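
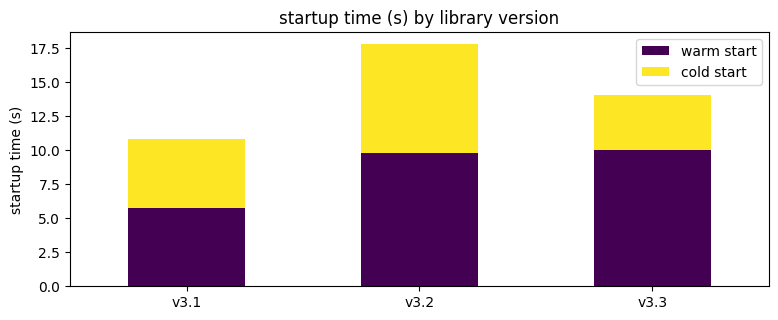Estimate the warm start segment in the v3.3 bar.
≈ 10

warm start top ≈ 10, bottom ≈ 0; segment ≈ 10.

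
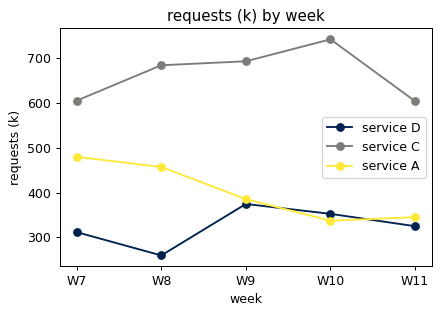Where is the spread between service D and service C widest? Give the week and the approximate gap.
W8, ≈ 450 k

W8: service D ≈ 250, service C ≈ 700 → gap ≈ 450. Next-largest (W10) is only ≈ 400.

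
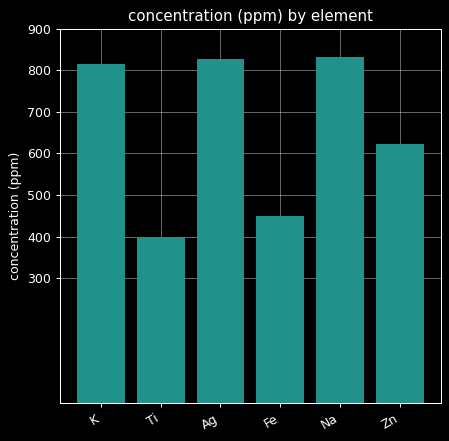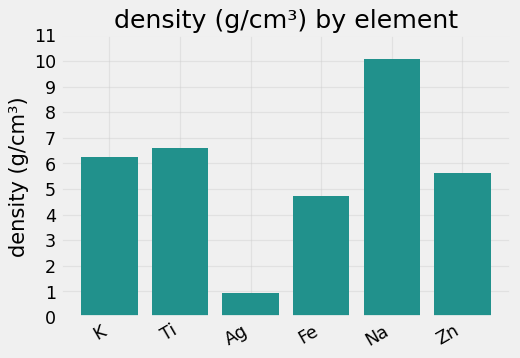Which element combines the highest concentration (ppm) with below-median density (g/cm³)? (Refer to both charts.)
Chart 2 median density (g/cm³) ≈ 6; below-median elements: Ag, Fe, Zn. Among those, Ag has the highest concentration (ppm) (≈ 800).

Ag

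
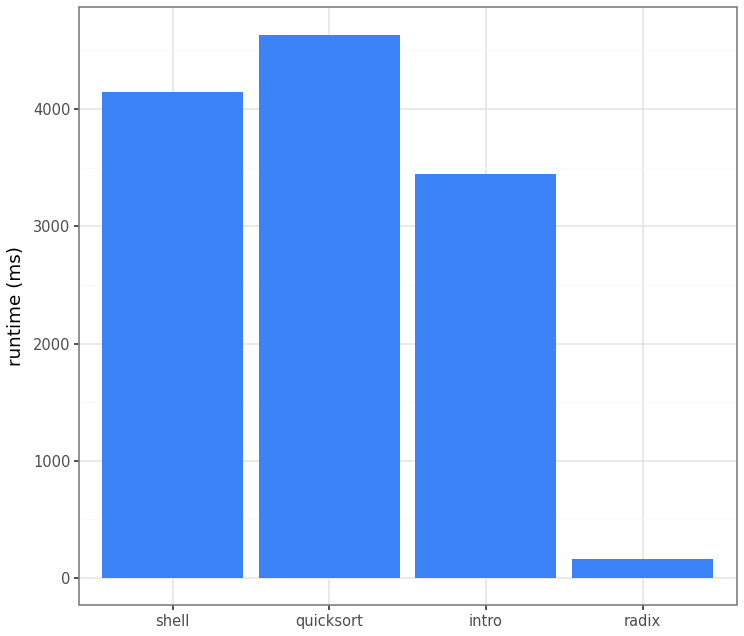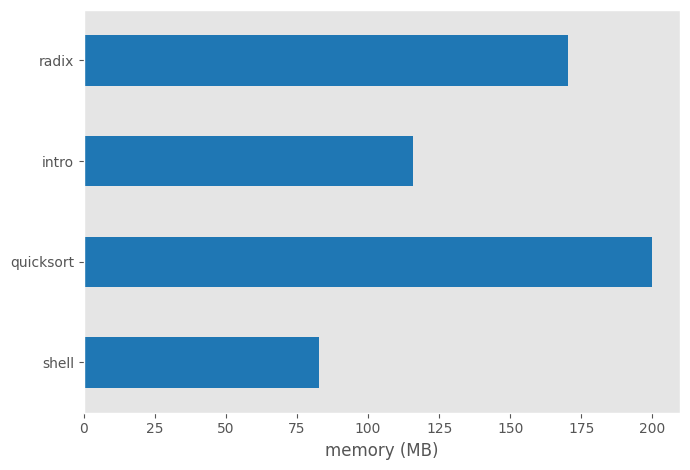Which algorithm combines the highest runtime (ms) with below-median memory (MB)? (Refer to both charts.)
shell

Chart 2 median memory (MB) ≈ 140; below-median algorithms: shell, intro. Among those, shell has the highest runtime (ms) (≈ 4000).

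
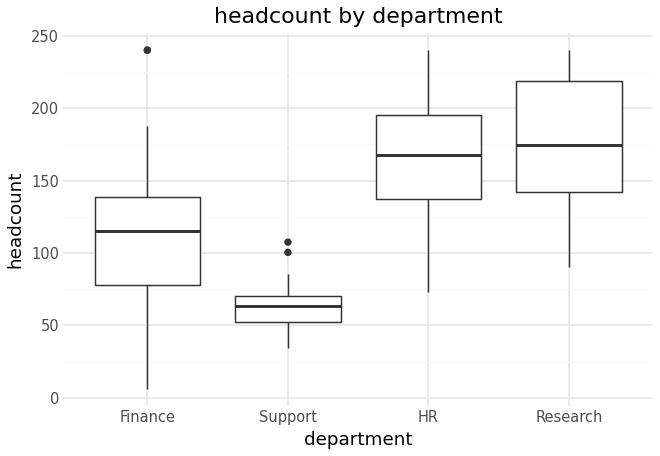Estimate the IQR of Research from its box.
≈ 80

Q3 ≈ 220, Q1 ≈ 140; IQR ≈ 80.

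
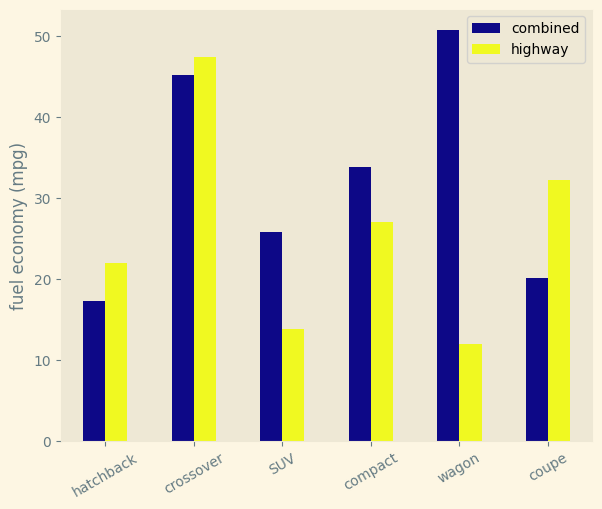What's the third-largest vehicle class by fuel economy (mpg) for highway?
compact

Top 4 for highway: crossover ≈ 45, coupe ≈ 30, compact ≈ 25, hatchback ≈ 20.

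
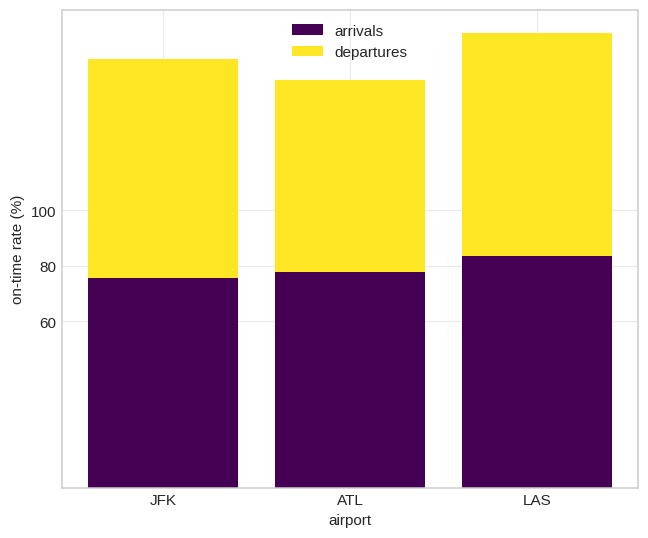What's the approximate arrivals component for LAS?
≈ 80

arrivals top ≈ 80, bottom ≈ 0; segment ≈ 80.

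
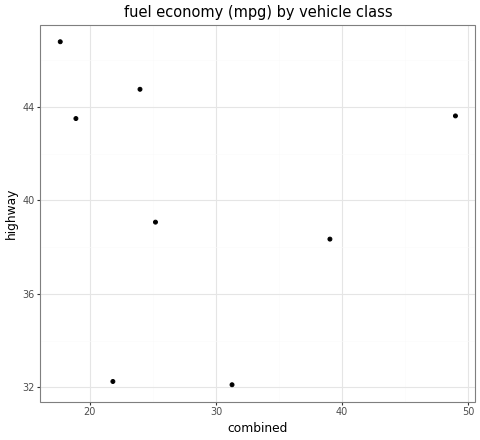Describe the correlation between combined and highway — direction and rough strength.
no clear correlation

Points are roughly uncorrelated; weak (|r| ≈ 0.1).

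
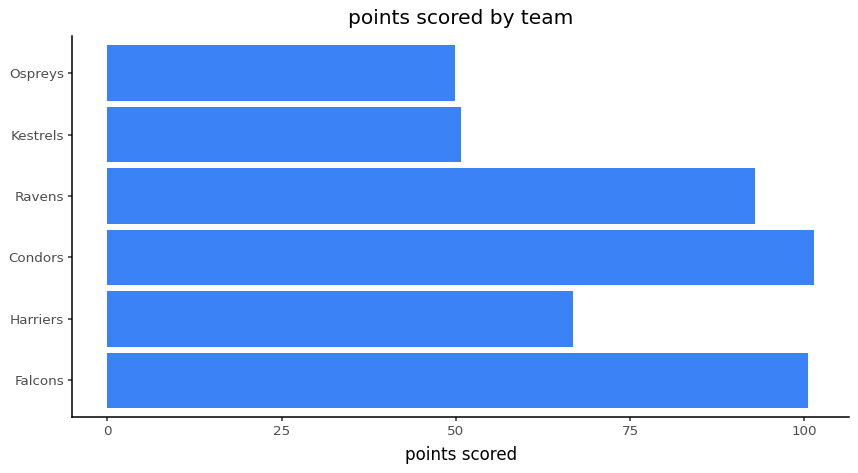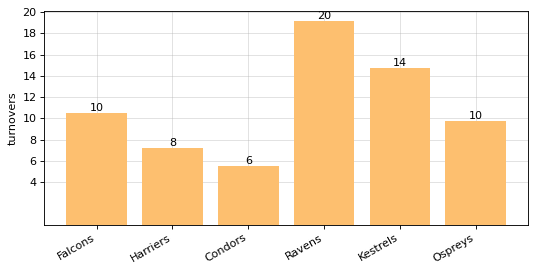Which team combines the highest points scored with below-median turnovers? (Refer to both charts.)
Chart 2 median turnovers ≈ 10; below-median teams: Harriers, Condors, Ospreys. Among those, Condors has the highest points scored (≈ 100).

Condors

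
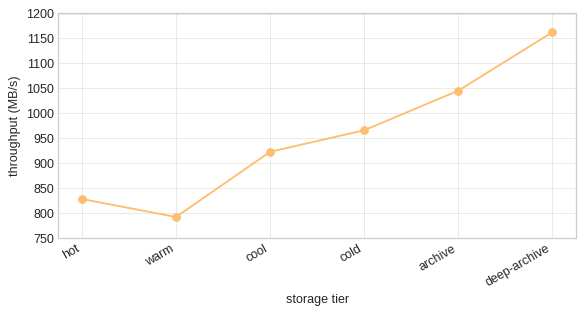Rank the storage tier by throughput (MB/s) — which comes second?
Top 3: deep-archive ≈ 1150, archive ≈ 1050, cold ≈ 950.

archive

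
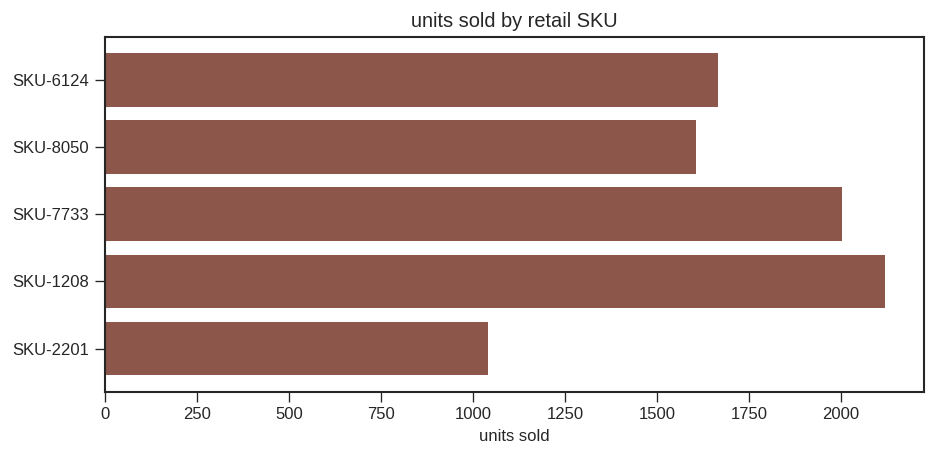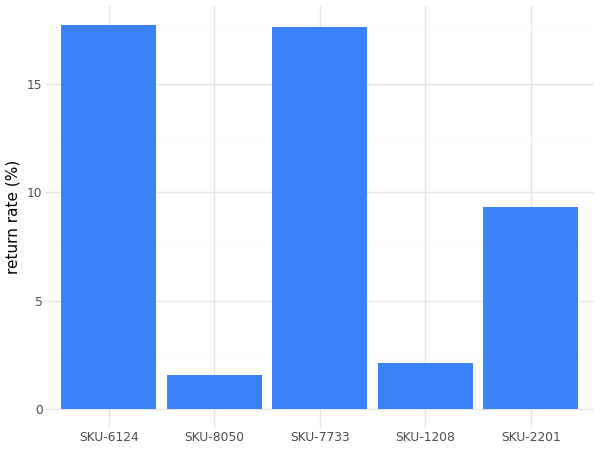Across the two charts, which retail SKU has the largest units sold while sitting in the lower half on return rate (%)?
SKU-1208

Chart 2 median return rate (%) ≈ 10; below-median retail SKUs: SKU-8050, SKU-1208. Among those, SKU-1208 has the highest units sold (≈ 2200).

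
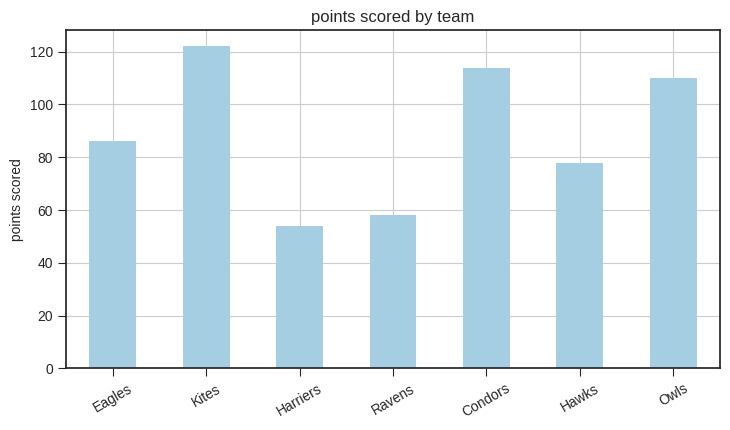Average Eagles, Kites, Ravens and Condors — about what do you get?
≈ 95

(80 + 120 + 60 + 120) / 4 ≈ 95.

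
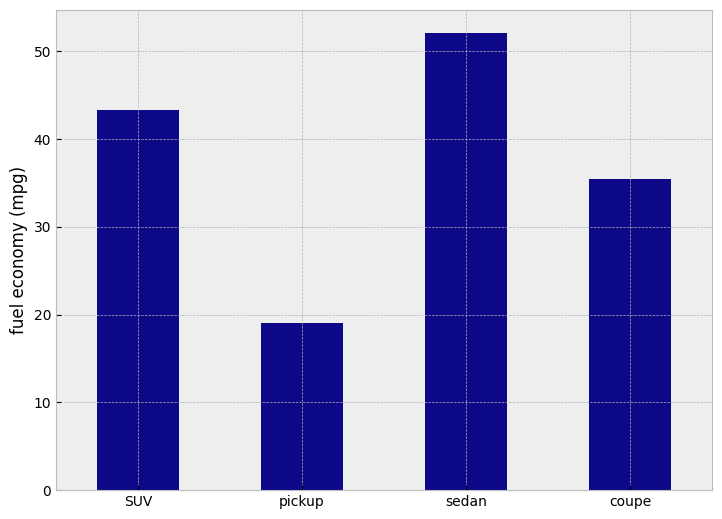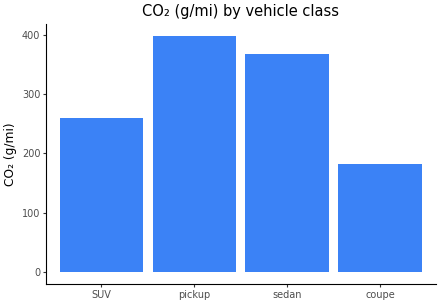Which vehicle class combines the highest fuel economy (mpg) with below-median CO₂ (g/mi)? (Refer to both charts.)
SUV

Chart 2 median CO₂ (g/mi) ≈ 300; below-median vehicle classes: SUV, coupe. Among those, SUV has the highest fuel economy (mpg) (≈ 45).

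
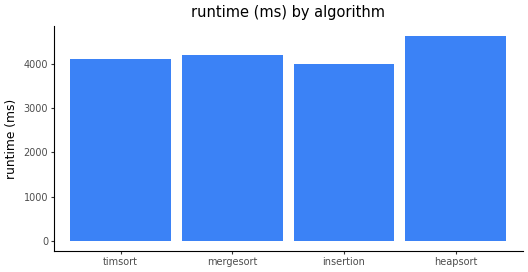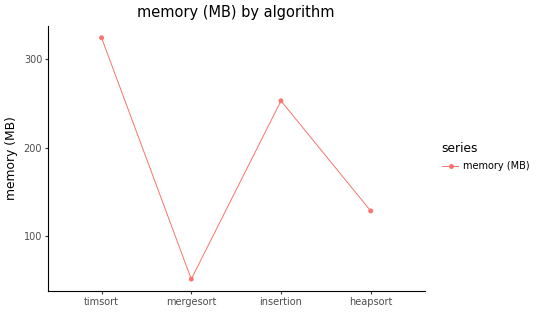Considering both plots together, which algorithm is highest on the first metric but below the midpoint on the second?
heapsort

Chart 2 median memory (MB) ≈ 200; below-median algorithms: mergesort, heapsort. Among those, heapsort has the highest runtime (ms) (≈ 4500).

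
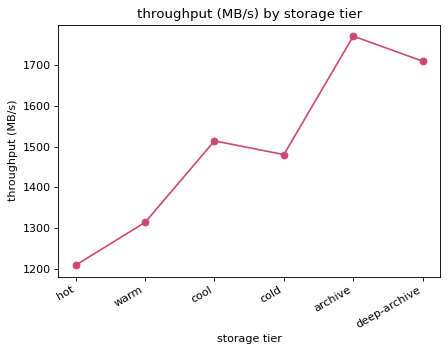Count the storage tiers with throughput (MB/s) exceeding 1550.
Above 1550: archive, deep-archive.

2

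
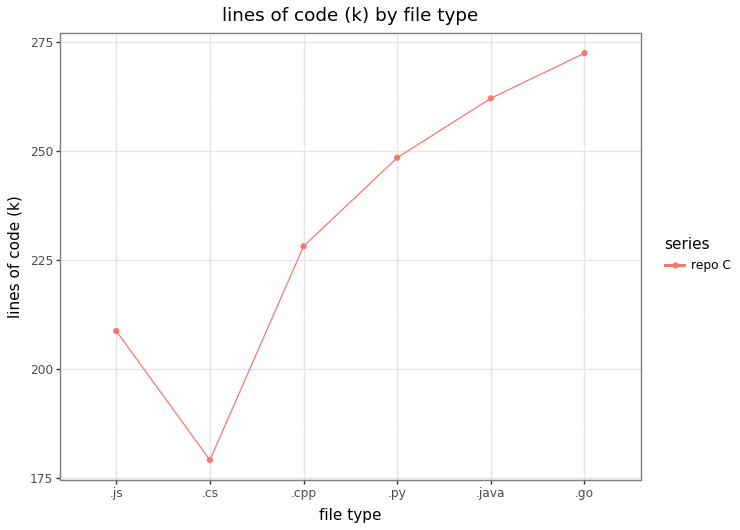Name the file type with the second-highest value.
Top 3: .go ≈ 270, .java ≈ 260, .py ≈ 250.

.java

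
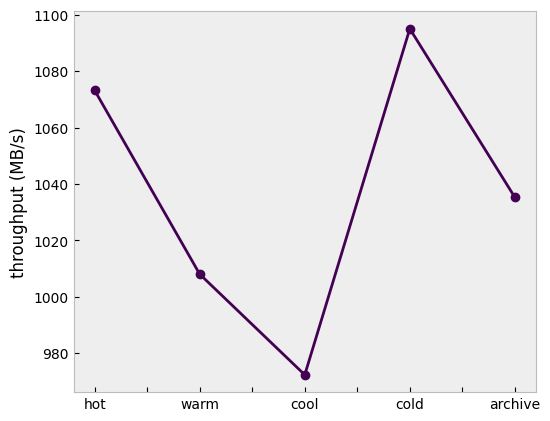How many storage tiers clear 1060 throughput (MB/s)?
Above 1060: hot, cold.

2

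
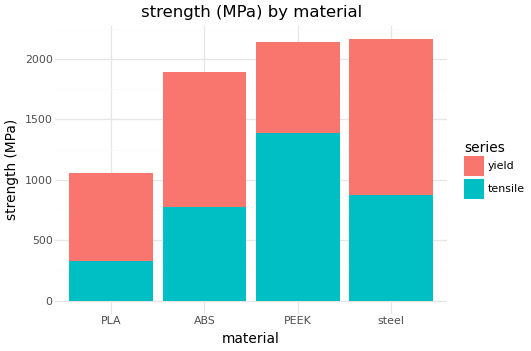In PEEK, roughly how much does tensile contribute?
tensile top ≈ 1400, bottom ≈ 0; segment ≈ 1400.

≈ 1400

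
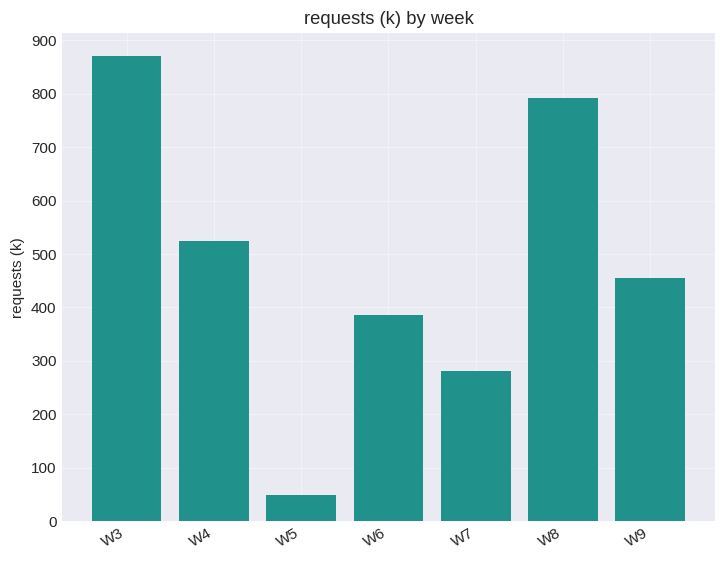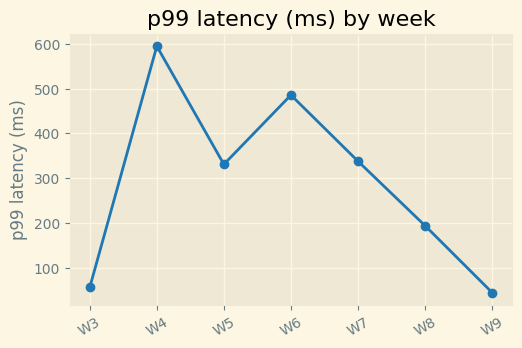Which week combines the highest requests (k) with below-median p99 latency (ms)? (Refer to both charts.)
Chart 2 median p99 latency (ms) ≈ 300; below-median weeks: W3, W8, W9. Among those, W3 has the highest requests (k) (≈ 900).

W3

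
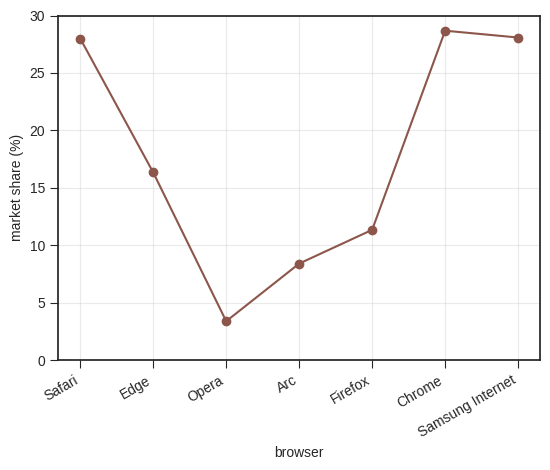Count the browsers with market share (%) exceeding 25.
Above 25: Safari, Chrome, Samsung Internet.

3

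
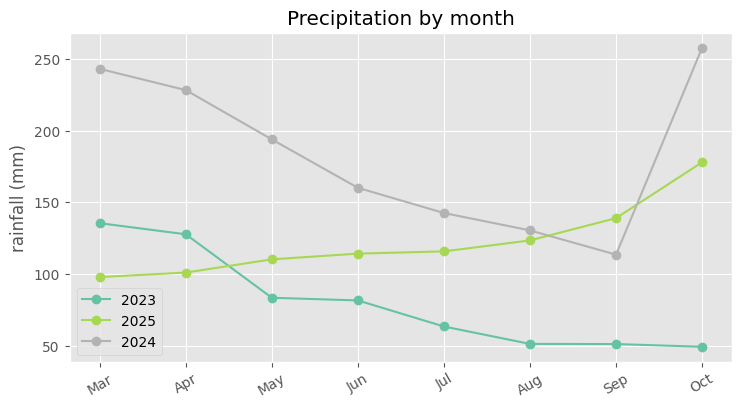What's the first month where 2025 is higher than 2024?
Aug: 2025 ≈ 120 vs 2024 ≈ 140 (not yet); Sep: 2025 ≈ 140 vs 2024 ≈ 120 (first crossover).

Sep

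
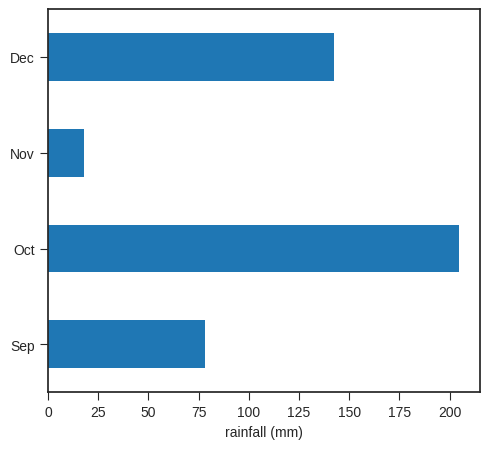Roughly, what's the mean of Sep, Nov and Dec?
(80 + 20 + 140) / 3 ≈ 80.

≈ 80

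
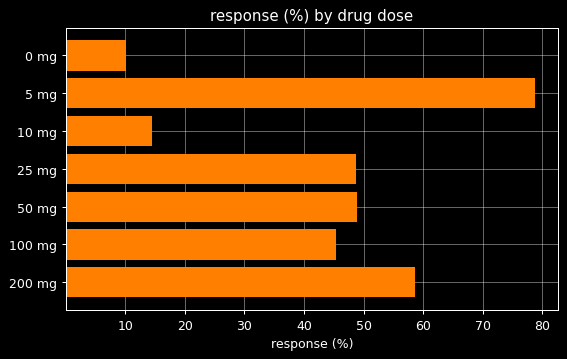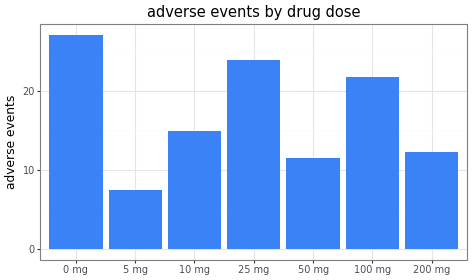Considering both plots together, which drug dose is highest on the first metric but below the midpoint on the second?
5 mg

Chart 2 median adverse events ≈ 15; below-median drug doses: 5 mg, 50 mg, 200 mg. Among those, 5 mg has the highest response (%) (≈ 80).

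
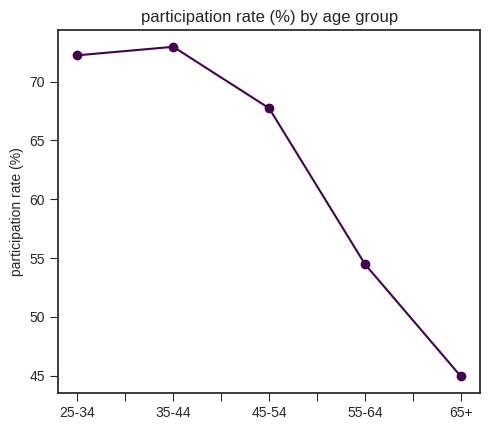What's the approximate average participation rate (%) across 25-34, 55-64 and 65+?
(70 + 55 + 45) / 3 ≈ 57.

≈ 57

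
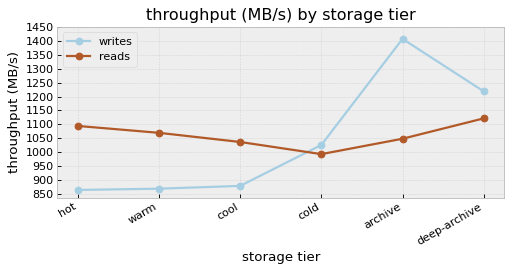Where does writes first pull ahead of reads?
cold

cool: writes ≈ 900 vs reads ≈ 1050 (not yet); cold: writes ≈ 1050 vs reads ≈ 1000 (first crossover).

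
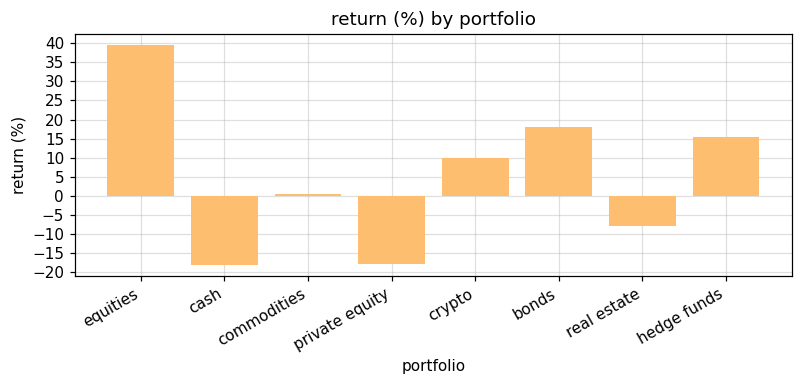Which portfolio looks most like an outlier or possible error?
equities ≈ 40; the rest sit between ≈ -20 and ≈ 20.

equities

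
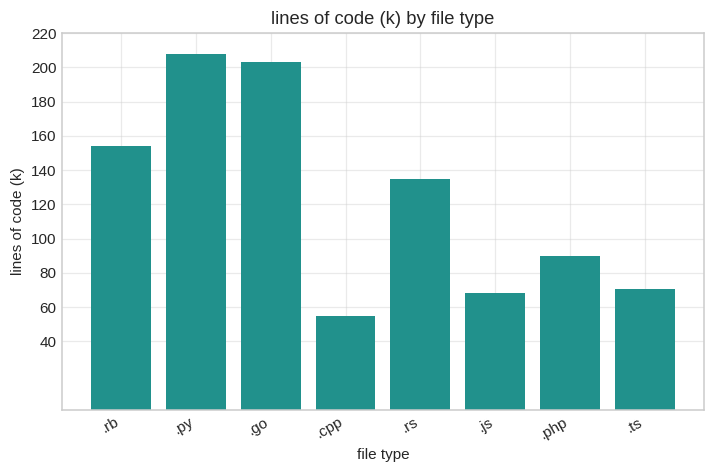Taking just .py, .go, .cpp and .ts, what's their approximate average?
≈ 135

(200 + 200 + 60 + 80) / 4 ≈ 135.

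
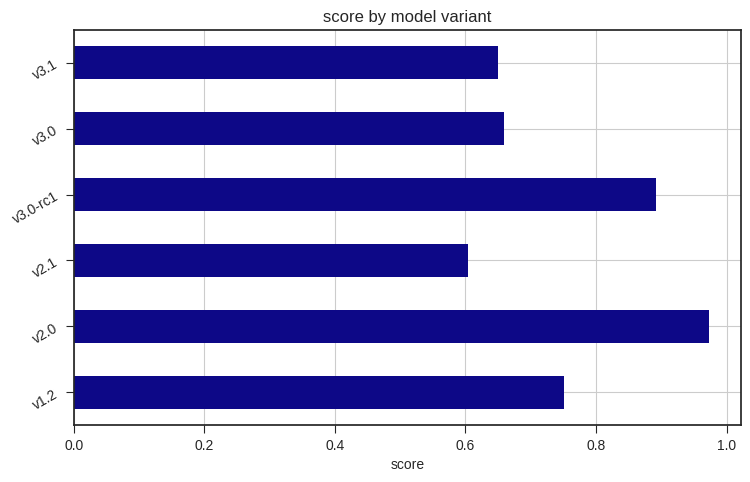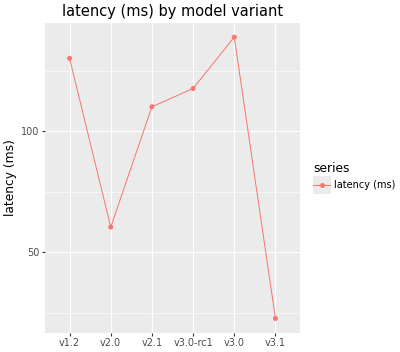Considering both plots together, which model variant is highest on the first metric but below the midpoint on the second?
Chart 2 median latency (ms) ≈ 120; below-median model variants: v2.0, v2.1, v3.1. Among those, v2.0 has the highest score (≈ 1).

v2.0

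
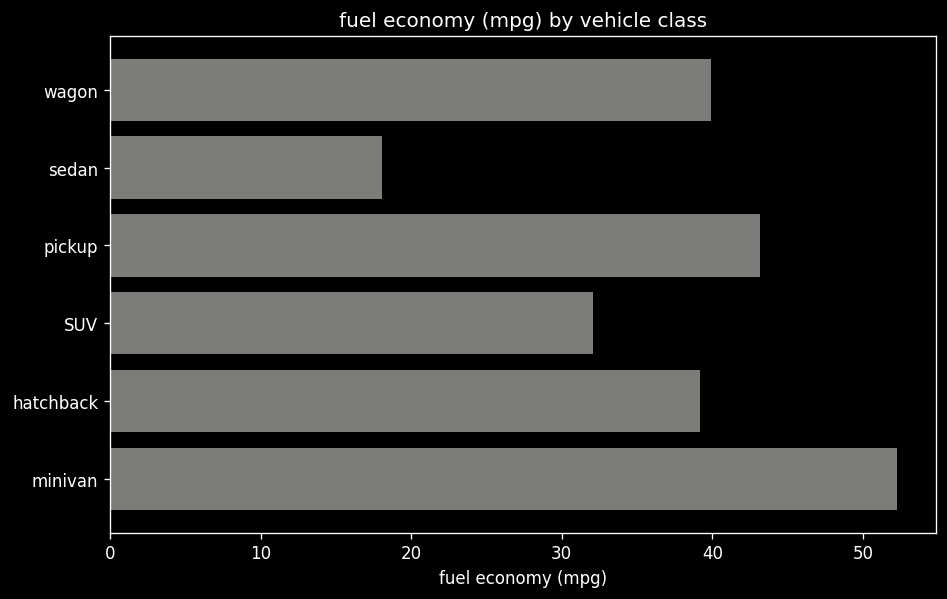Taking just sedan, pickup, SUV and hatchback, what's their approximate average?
(20 + 45 + 30 + 40) / 4 ≈ 34.

≈ 34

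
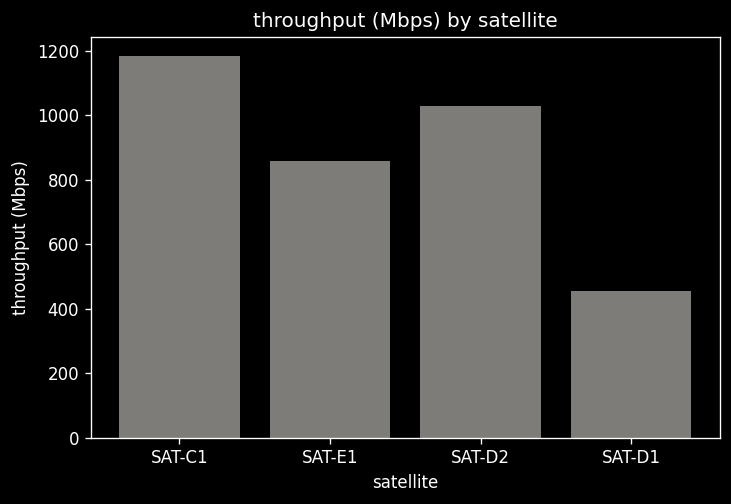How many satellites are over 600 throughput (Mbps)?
Above 600: SAT-C1, SAT-E1, SAT-D2.

3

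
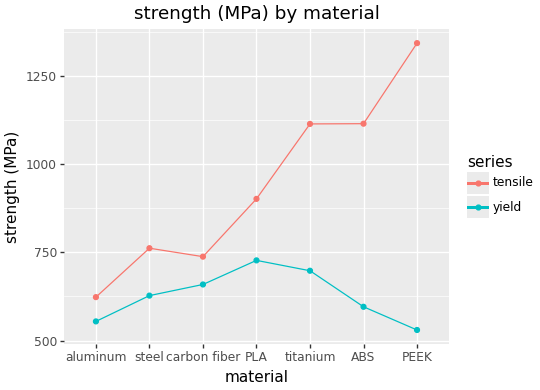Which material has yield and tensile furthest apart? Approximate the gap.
PEEK, ≈ 800 MPa

PEEK: yield ≈ 500, tensile ≈ 1300 → gap ≈ 800. Next-largest (ABS) is only ≈ 500.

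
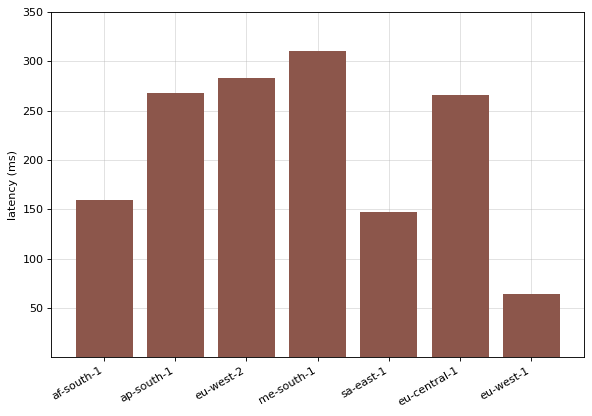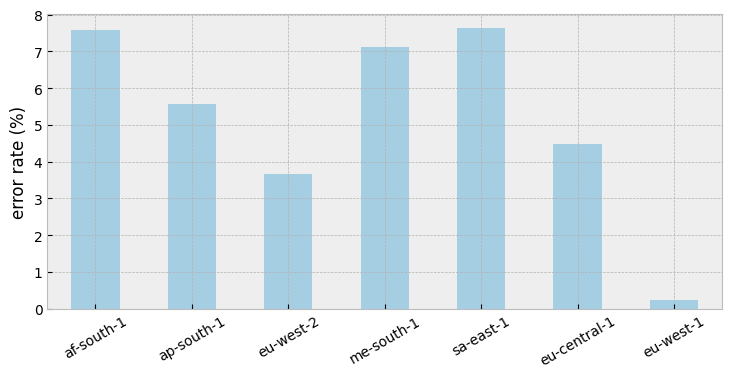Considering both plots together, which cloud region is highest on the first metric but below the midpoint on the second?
eu-west-2

Chart 2 median error rate (%) ≈ 6; below-median cloud regions: eu-west-2, eu-central-1, eu-west-1. Among those, eu-west-2 has the highest latency (ms) (≈ 300).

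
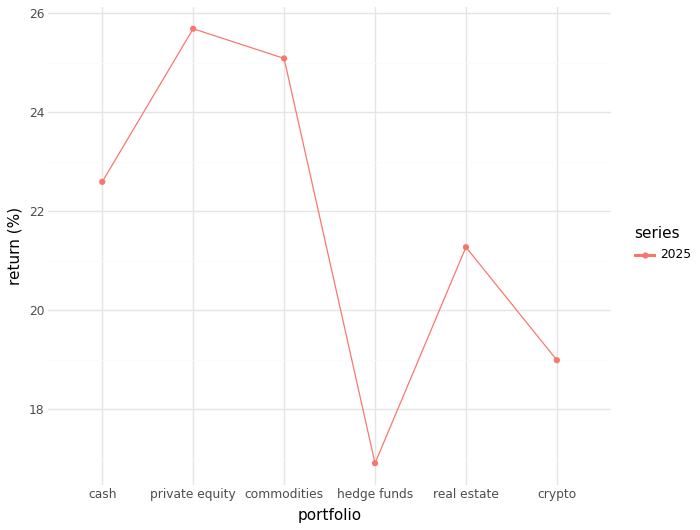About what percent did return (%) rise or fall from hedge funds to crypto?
hedge funds ≈ 17, crypto ≈ 19; (19 − 17) / 17 ≈ +11.8%.

≈ +11.8%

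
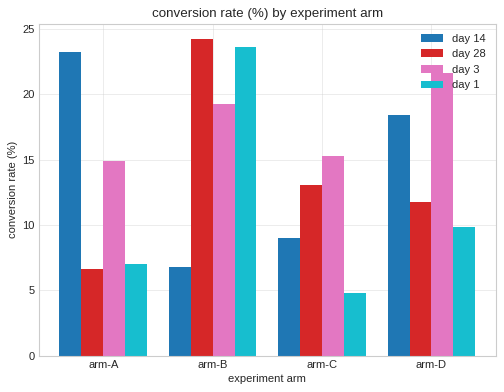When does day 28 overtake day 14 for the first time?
arm-A: day 28 ≈ 5 vs day 14 ≈ 25 (not yet); arm-B: day 28 ≈ 25 vs day 14 ≈ 5 (first crossover).

arm-B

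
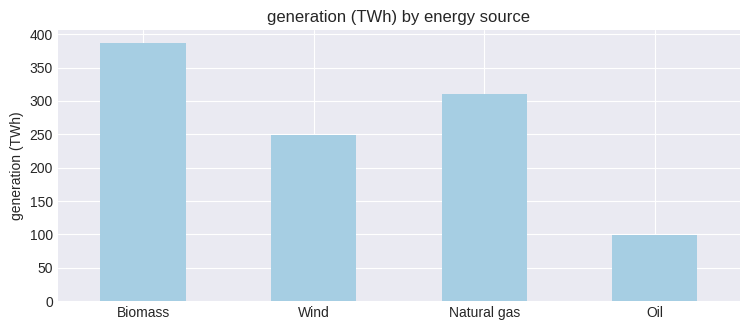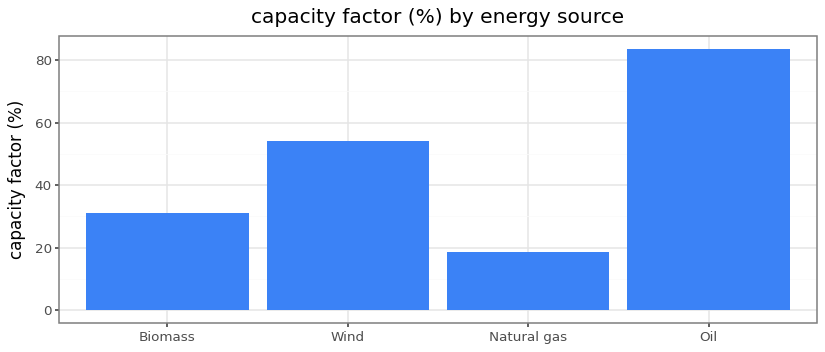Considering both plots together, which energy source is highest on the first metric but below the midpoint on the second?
Chart 2 median capacity factor (%) ≈ 40; below-median energy sources: Biomass, Natural gas. Among those, Biomass has the highest generation (TWh) (≈ 400).

Biomass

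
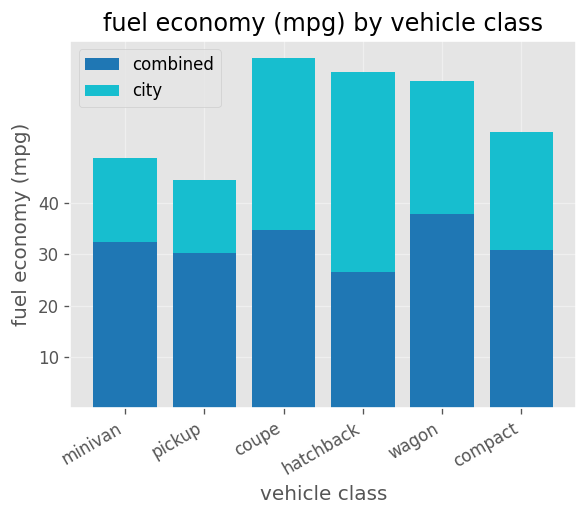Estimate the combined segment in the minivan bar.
≈ 30

combined top ≈ 30, bottom ≈ 0; segment ≈ 30.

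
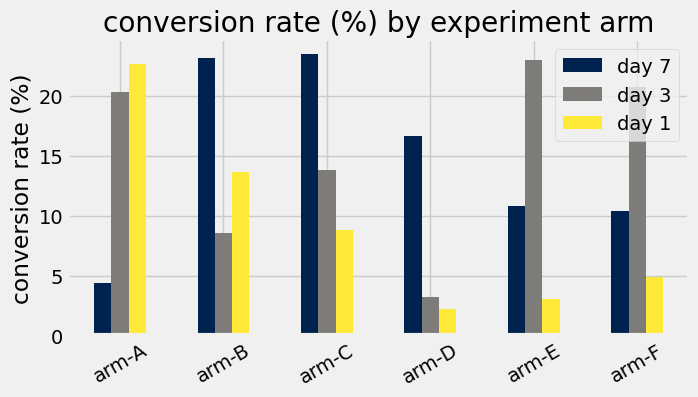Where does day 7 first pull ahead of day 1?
arm-B

arm-A: day 7 ≈ 4 vs day 1 ≈ 22 (not yet); arm-B: day 7 ≈ 24 vs day 1 ≈ 14 (first crossover).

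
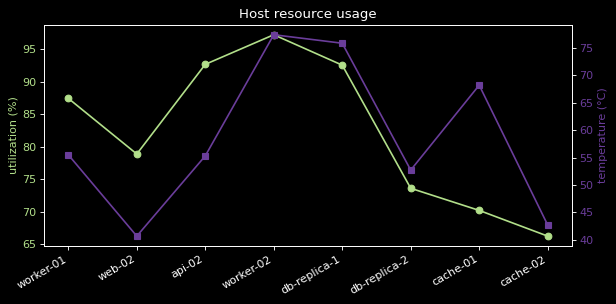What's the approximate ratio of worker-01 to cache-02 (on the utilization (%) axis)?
worker-01 ≈ 85, cache-02 ≈ 65; 85/65 ≈ 1.31.

≈ 1.31×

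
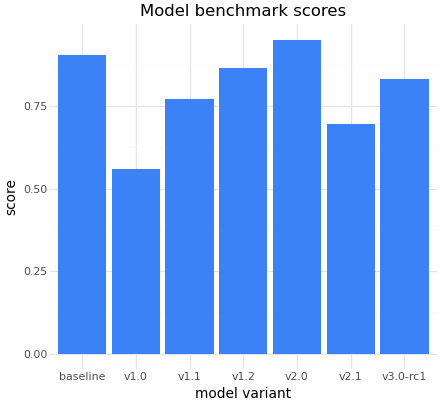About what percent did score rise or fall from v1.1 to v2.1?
v1.1 ≈ 0.8, v2.1 ≈ 0.7; (0.7 − 0.8) / 0.8 ≈ -12.5%.

≈ -12.5%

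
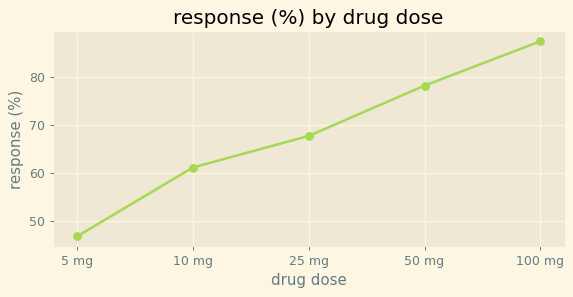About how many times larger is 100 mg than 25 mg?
100 mg ≈ 85, 25 mg ≈ 70; 85/70 ≈ 1.21.

≈ 1.21×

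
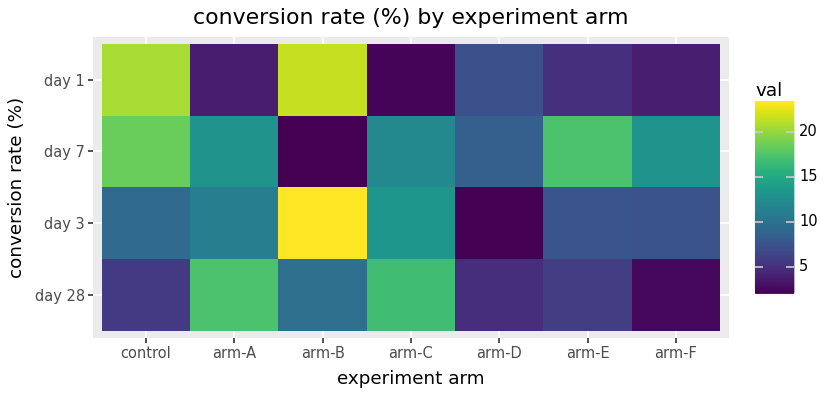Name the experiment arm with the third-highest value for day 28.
Top 4 for day 28: arm-A ≈ 18, arm-C ≈ 16, arm-B ≈ 10, arm-E ≈ 6.

arm-B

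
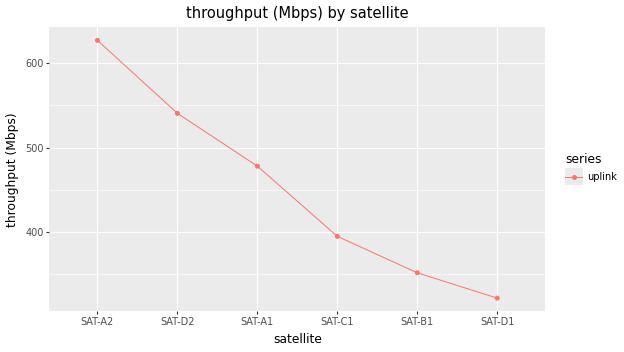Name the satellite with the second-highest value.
Top 3: SAT-A2 ≈ 650, SAT-D2 ≈ 550, SAT-A1 ≈ 500.

SAT-D2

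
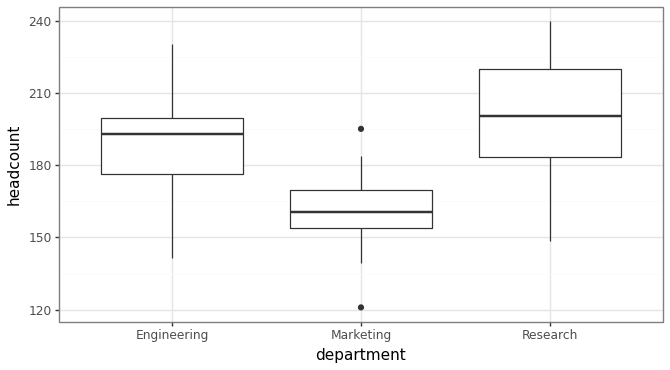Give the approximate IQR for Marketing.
≈ 15

Q3 ≈ 170, Q1 ≈ 155; IQR ≈ 15.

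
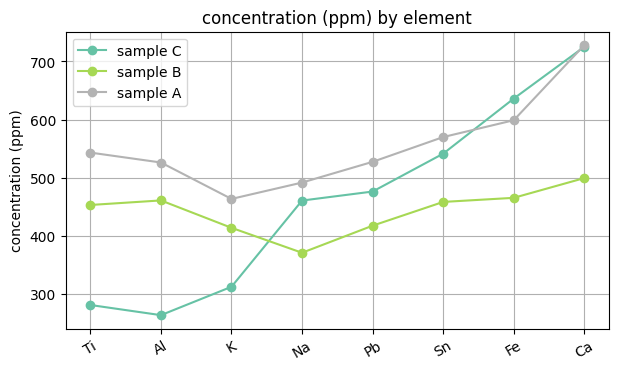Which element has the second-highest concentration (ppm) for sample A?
Fe

Top 3 for sample A: Ca ≈ 750, Fe ≈ 600, Sn ≈ 550.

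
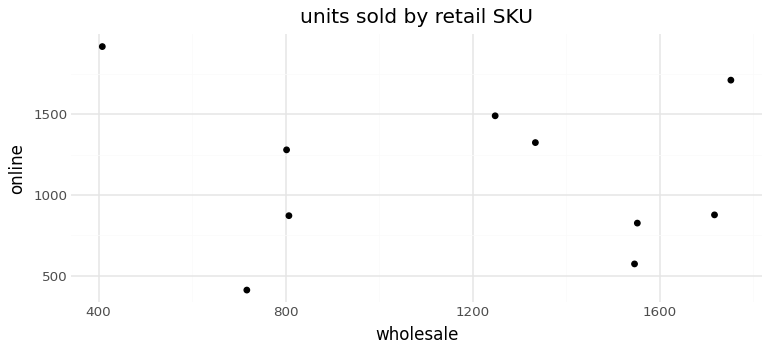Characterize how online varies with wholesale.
Points are roughly uncorrelated; weak (|r| ≈ 0.1).

no clear correlation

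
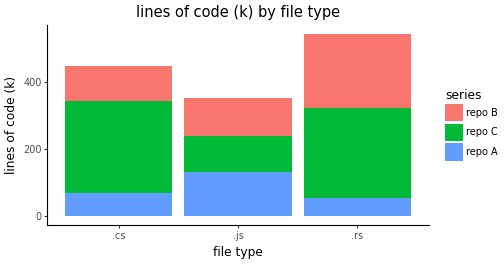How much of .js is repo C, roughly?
repo C top ≈ 250, bottom ≈ 150; segment ≈ 100.

≈ 100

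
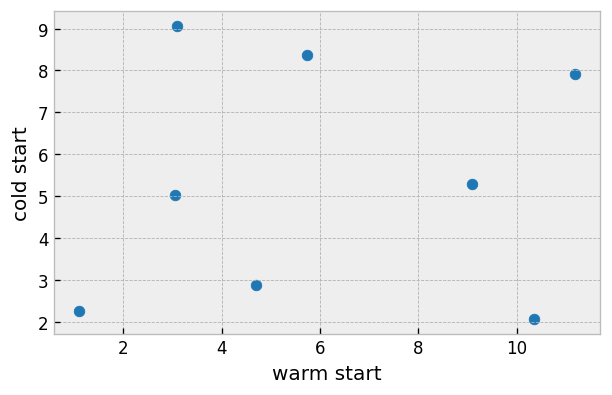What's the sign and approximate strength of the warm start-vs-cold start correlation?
no clear correlation

Points are roughly uncorrelated; weak (|r| ≈ 0.1).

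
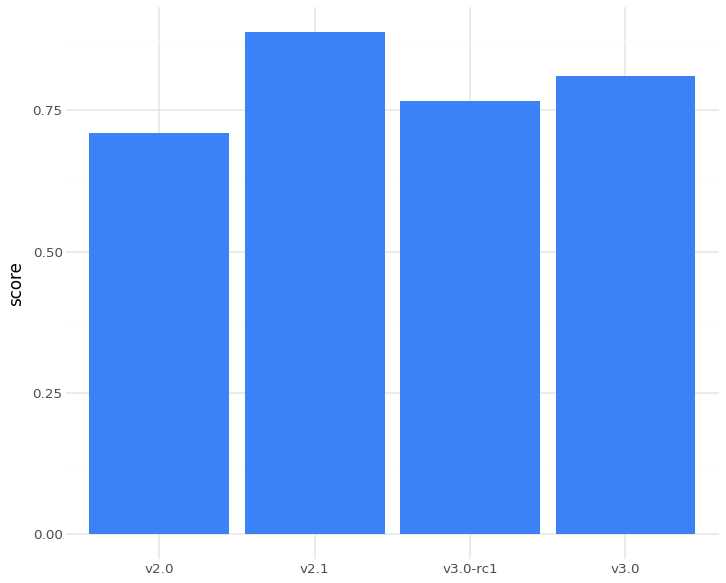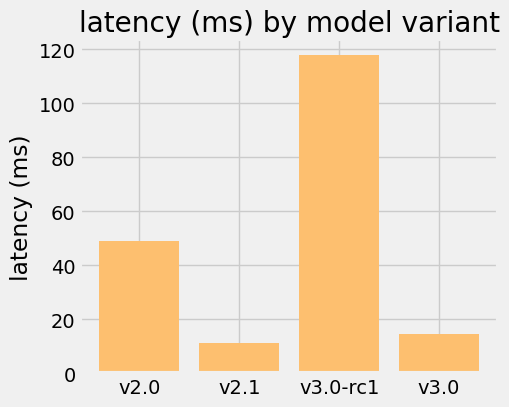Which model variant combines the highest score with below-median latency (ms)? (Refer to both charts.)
Chart 2 median latency (ms) ≈ 40; below-median model variants: v2.1, v3.0. Among those, v2.1 has the highest score (≈ 0.9).

v2.1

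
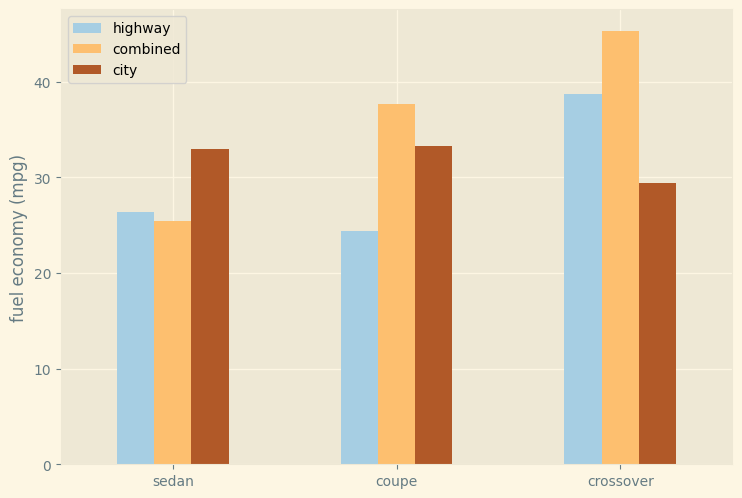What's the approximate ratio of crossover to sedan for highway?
crossover ≈ 40, sedan ≈ 25; 40/25 ≈ 1.6.

≈ 1.6×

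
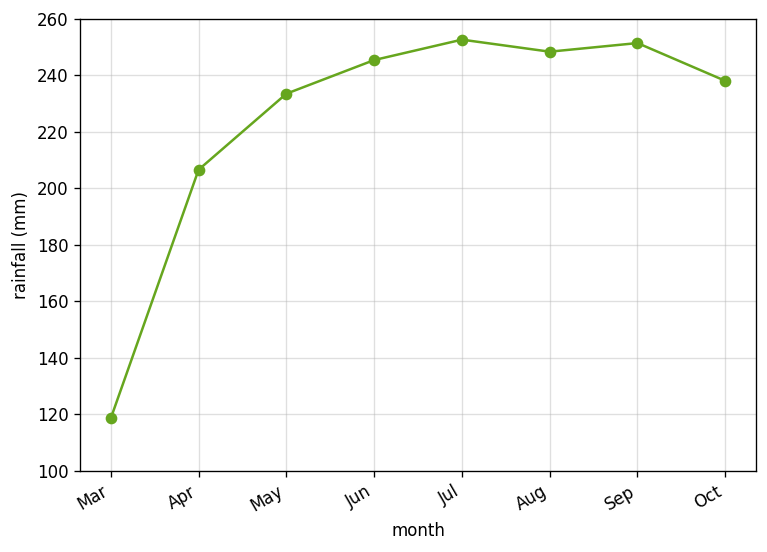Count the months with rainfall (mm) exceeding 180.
7

Above 180: Apr, May, Jun, Jul, Aug, Sep, Oct.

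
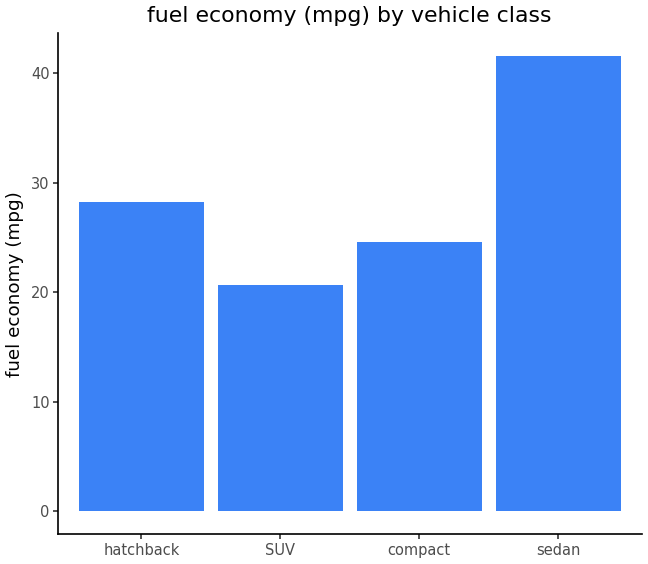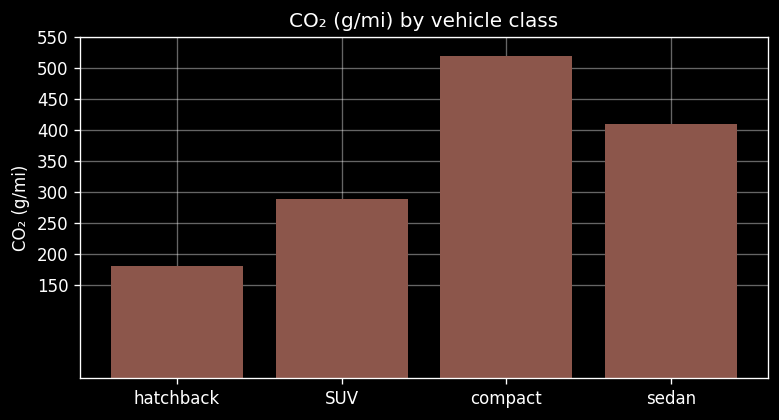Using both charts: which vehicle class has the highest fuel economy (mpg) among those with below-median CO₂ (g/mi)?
Chart 2 median CO₂ (g/mi) ≈ 350; below-median vehicle classes: hatchback, SUV. Among those, hatchback has the highest fuel economy (mpg) (≈ 30).

hatchback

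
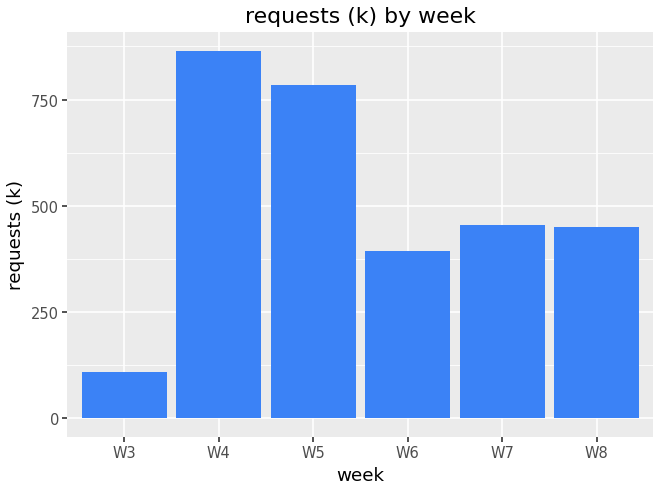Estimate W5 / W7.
≈ 1.6×

W5 ≈ 800, W7 ≈ 500; 800/500 ≈ 1.6.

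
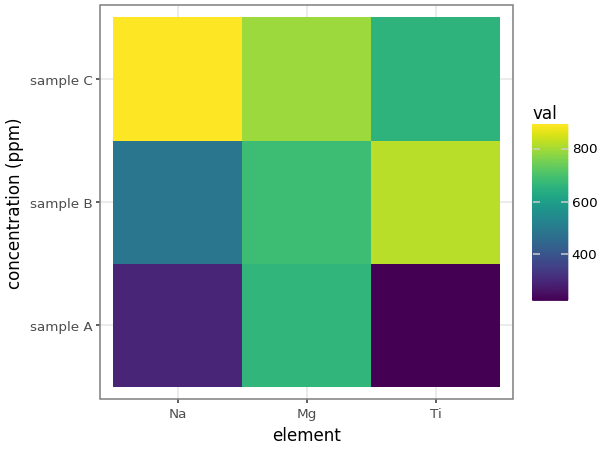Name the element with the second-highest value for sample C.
Mg

Top 3 for sample C: Na ≈ 900, Mg ≈ 800, Ti ≈ 700.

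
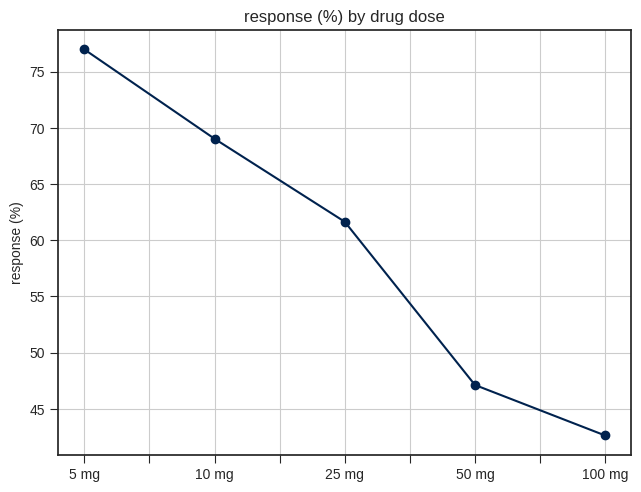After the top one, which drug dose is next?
Top 3: 5 mg ≈ 75, 10 mg ≈ 70, 25 mg ≈ 60.

10 mg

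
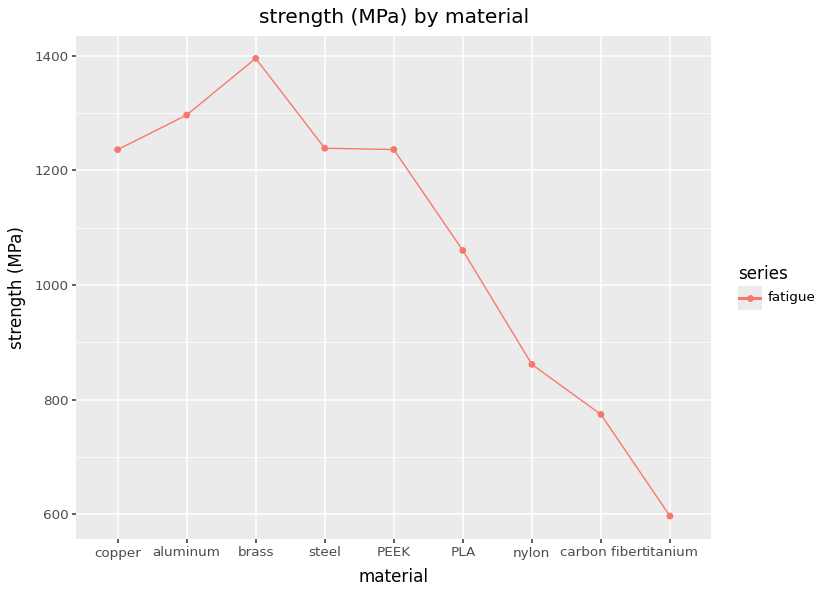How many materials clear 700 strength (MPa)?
Above 700: copper, aluminum, brass, steel, PEEK, PLA, nylon, carbon fiber.

8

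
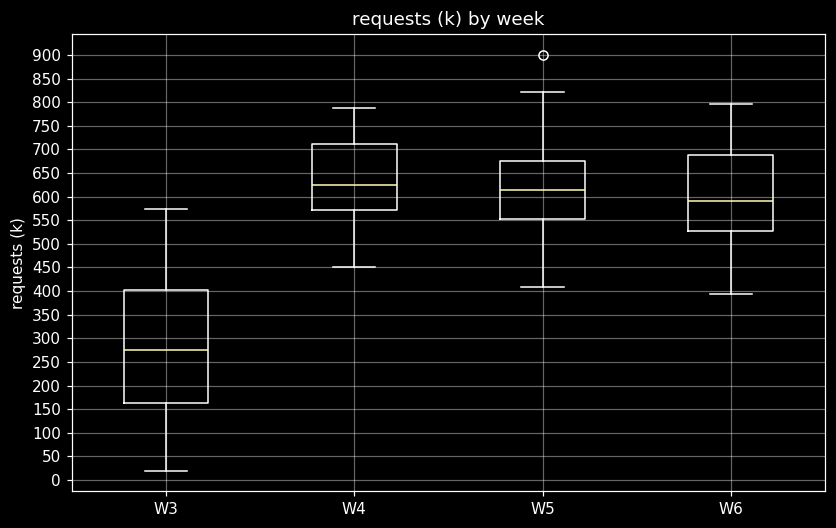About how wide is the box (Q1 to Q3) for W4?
≈ 150

Q3 ≈ 700, Q1 ≈ 550; IQR ≈ 150.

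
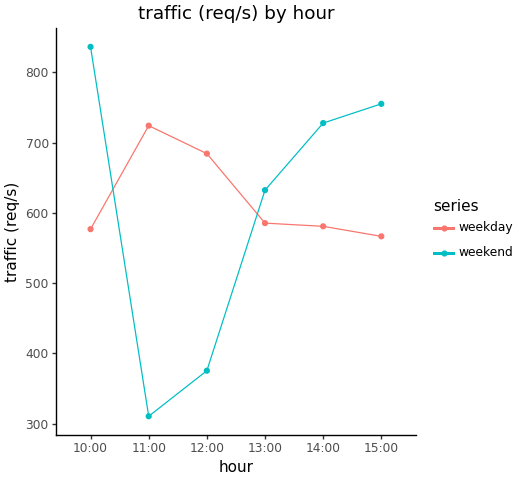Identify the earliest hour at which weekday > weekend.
11:00

10:00: weekday ≈ 600 vs weekend ≈ 850 (not yet); 11:00: weekday ≈ 700 vs weekend ≈ 300 (first crossover).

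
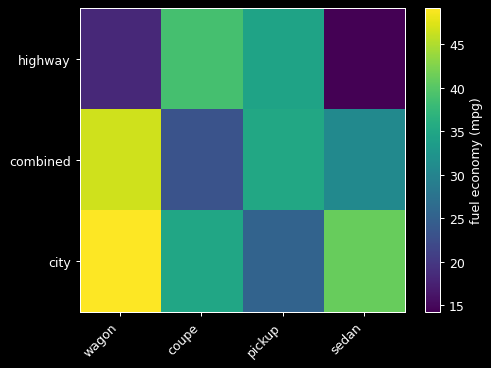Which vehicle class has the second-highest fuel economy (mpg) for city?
Top 3 for city: wagon ≈ 50, sedan ≈ 40, coupe ≈ 35.

sedan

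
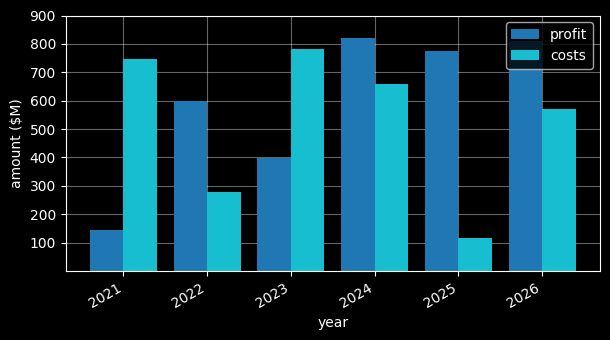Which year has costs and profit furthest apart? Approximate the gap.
2025: costs ≈ 100, profit ≈ 800 → gap ≈ 700. Next-largest (2021) is only ≈ 600.

2025, ≈ 700 $M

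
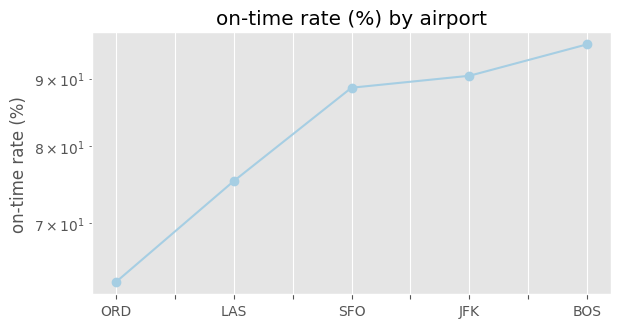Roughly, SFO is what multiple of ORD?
SFO ≈ 90, ORD ≈ 65; 90/65 ≈ 1.38.

≈ 1.38×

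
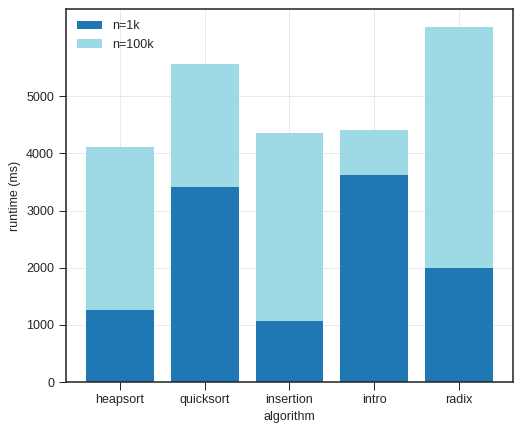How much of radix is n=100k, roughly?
n=100k top ≈ 6000, bottom ≈ 2000; segment ≈ 4000.

≈ 4000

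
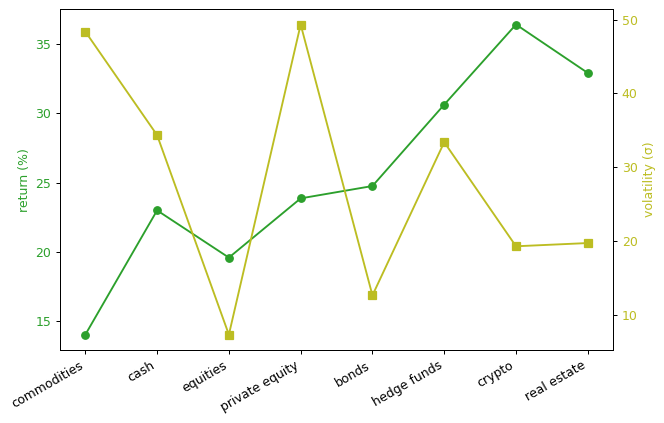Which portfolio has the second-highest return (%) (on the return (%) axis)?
real estate

Top 3 (on the return (%) axis): crypto ≈ 36, real estate ≈ 32, hedge funds ≈ 30.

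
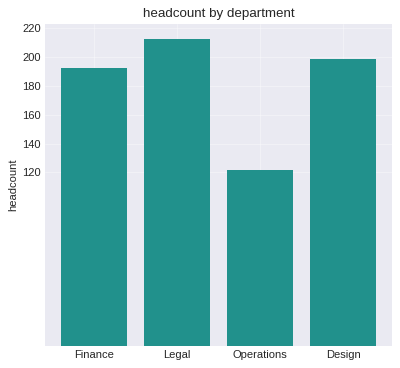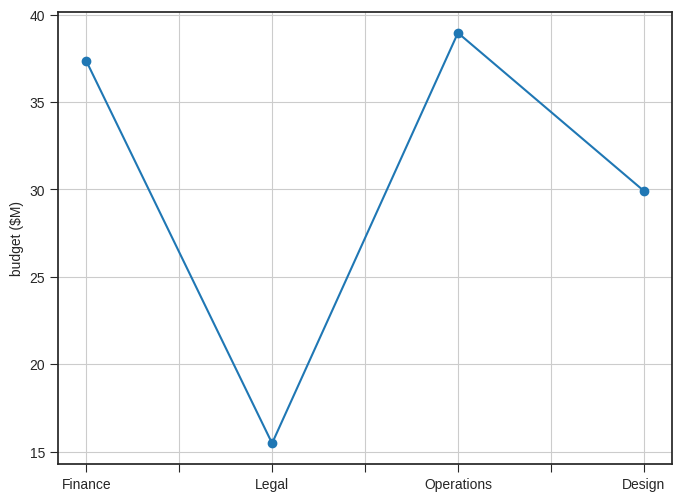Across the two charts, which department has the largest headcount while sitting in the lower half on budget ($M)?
Chart 2 median budget ($M) ≈ 35; below-median departments: Legal, Design. Among those, Legal has the highest headcount (≈ 220).

Legal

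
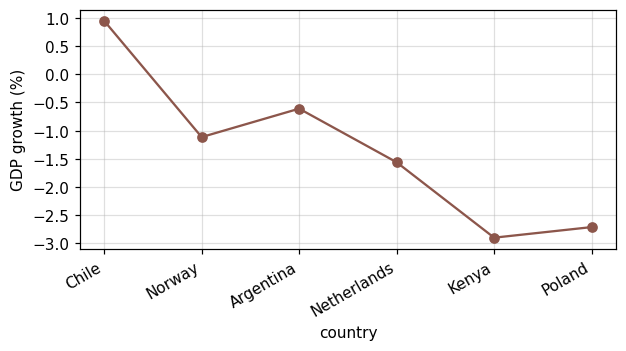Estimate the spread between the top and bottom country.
Max Chile ≈ 1.0, min Kenya ≈ -3.0; range ≈ 4.0.

≈ 4.0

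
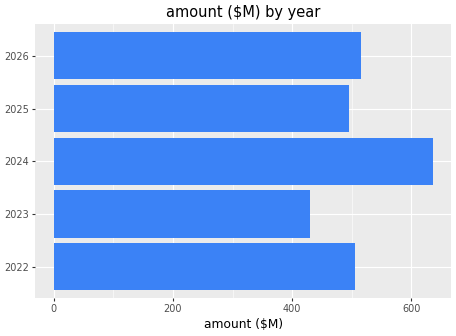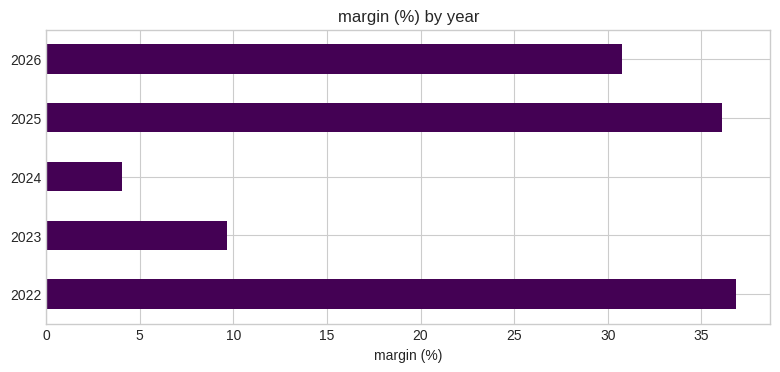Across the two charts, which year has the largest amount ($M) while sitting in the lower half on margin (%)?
Chart 2 median margin (%) ≈ 30; below-median years: 2023, 2024. Among those, 2024 has the highest amount ($M) (≈ 600).

2024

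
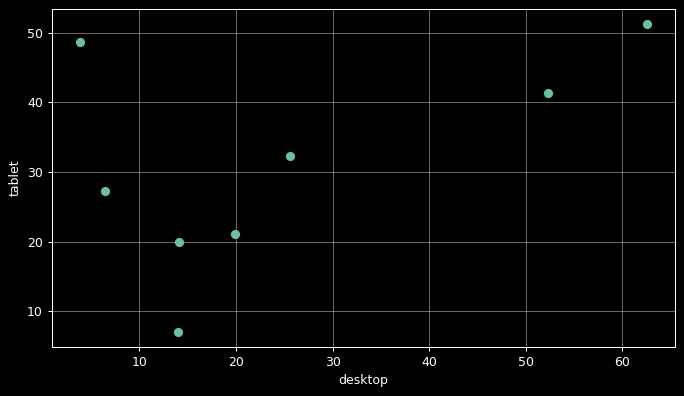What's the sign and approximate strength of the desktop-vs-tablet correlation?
Points are positively correlated; moderate (|r| ≈ 0.5).

positive, moderate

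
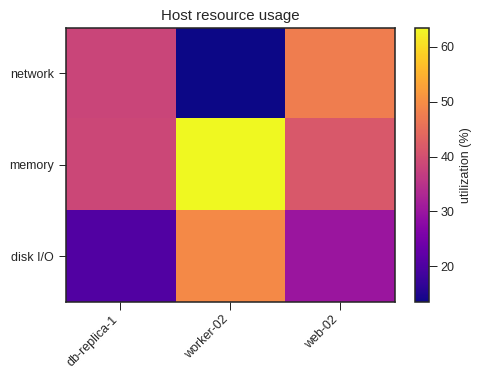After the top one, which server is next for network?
Top 3 for network: web-02 ≈ 50, db-replica-1 ≈ 40, worker-02 ≈ 15.

db-replica-1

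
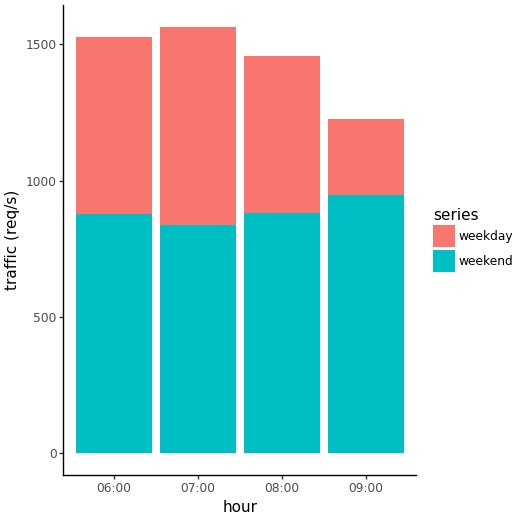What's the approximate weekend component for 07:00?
weekend top ≈ 800, bottom ≈ 0; segment ≈ 800.

≈ 800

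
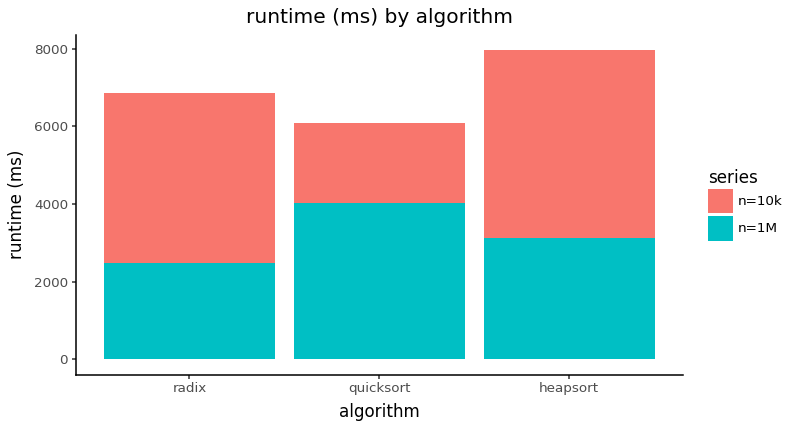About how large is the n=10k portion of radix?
n=10k top ≈ 7000, bottom ≈ 2000; segment ≈ 5000.

≈ 5000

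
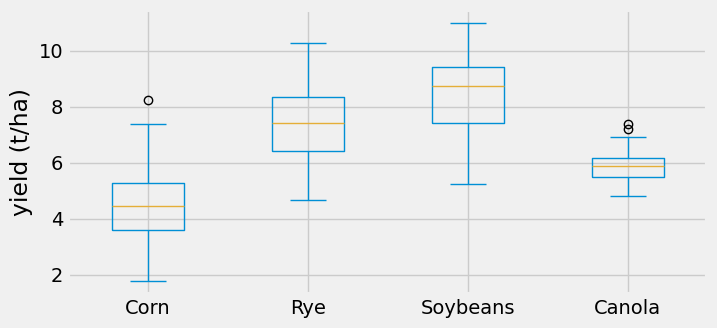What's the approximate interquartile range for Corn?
≈ 2.0

Q3 ≈ 5.5, Q1 ≈ 3.5; IQR ≈ 2.0.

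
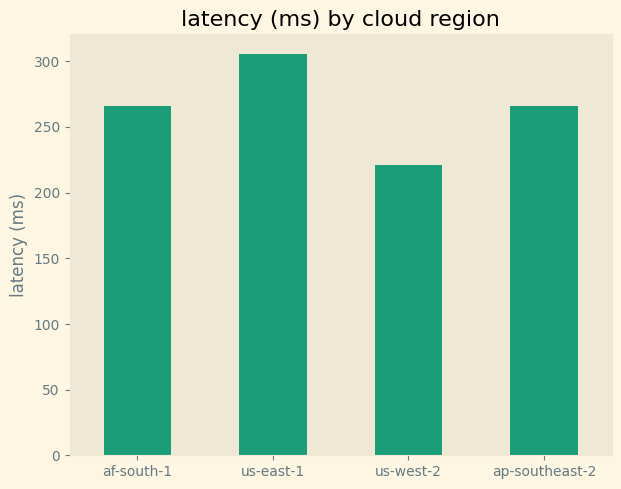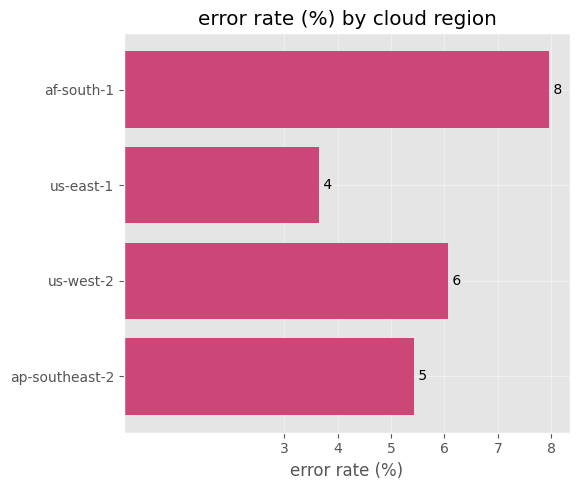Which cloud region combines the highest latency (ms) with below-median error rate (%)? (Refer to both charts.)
us-east-1

Chart 2 median error rate (%) ≈ 6; below-median cloud regions: us-east-1, ap-southeast-2. Among those, us-east-1 has the highest latency (ms) (≈ 300).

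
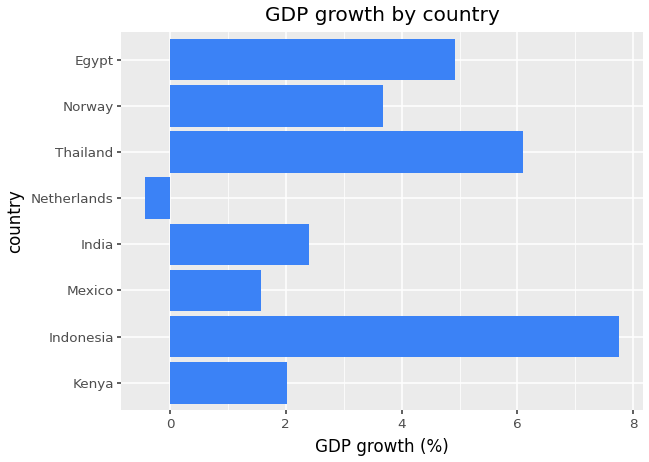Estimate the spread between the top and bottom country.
≈ 8

Max Indonesia ≈ 8, min Netherlands ≈ 0; range ≈ 8.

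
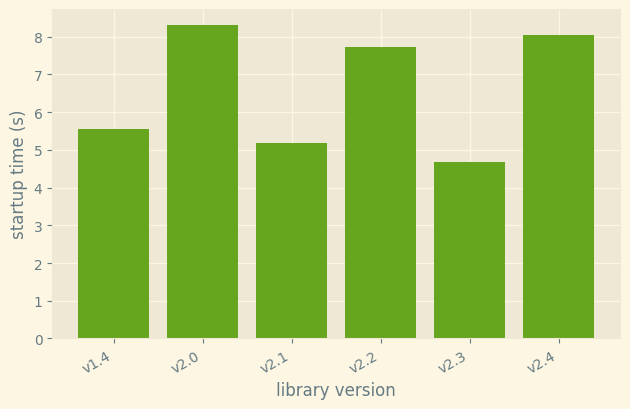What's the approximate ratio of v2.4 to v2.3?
≈ 1.6×

v2.4 ≈ 8, v2.3 ≈ 5; 8/5 ≈ 1.6.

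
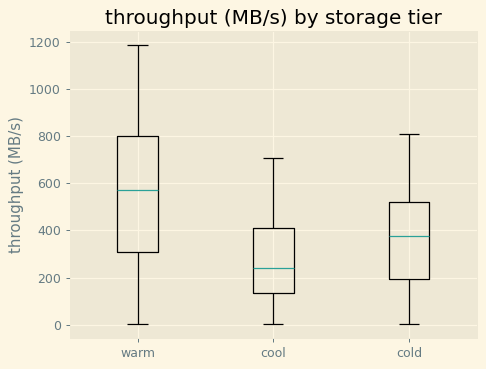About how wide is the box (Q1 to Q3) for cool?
≈ 275

Q3 ≈ 400, Q1 ≈ 125; IQR ≈ 275.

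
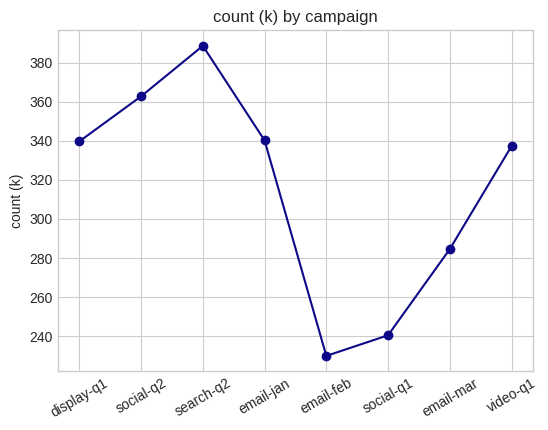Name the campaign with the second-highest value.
social-q2

Top 3: search-q2 ≈ 380, social-q2 ≈ 360, email-jan ≈ 340.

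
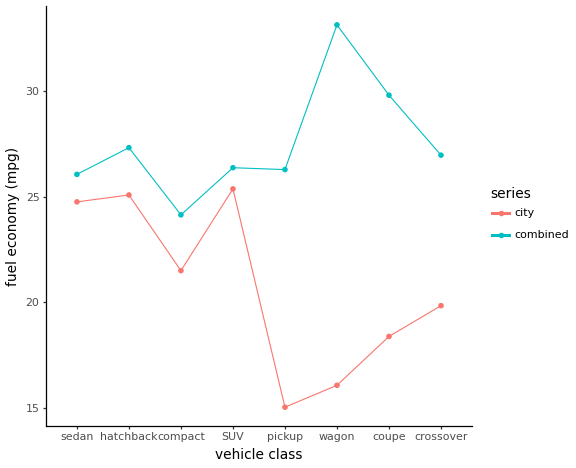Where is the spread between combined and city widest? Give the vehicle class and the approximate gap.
wagon, ≈ 18 mpg

wagon: combined ≈ 34, city ≈ 16 → gap ≈ 18. Next-largest (coupe) is only ≈ 12.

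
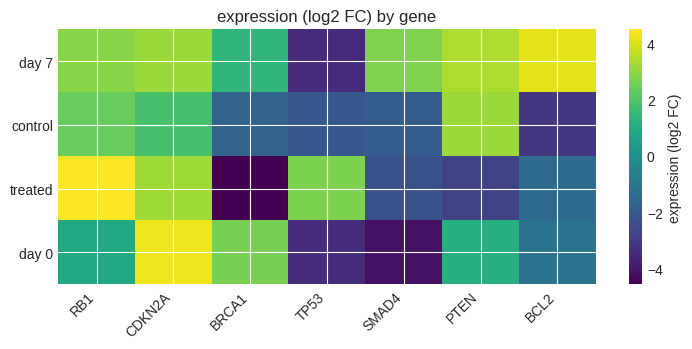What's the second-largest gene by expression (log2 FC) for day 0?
Top 3 for day 0: CDKN2A ≈ 4, BRCA1 ≈ 3, PTEN ≈ 1.

BRCA1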